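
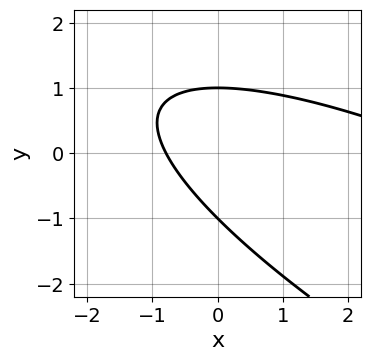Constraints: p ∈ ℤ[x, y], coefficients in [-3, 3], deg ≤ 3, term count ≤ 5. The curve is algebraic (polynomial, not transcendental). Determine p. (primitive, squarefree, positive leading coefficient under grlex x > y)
1. Degree: a generic line meets the curve in up to 2 points, so deg p = 2.
2. From the visible intercepts: the y-axis gridline crossings are at y ∈ {-1, 1}.
3. Matching integer coefficients to the picture gives p.

x^2 + 3*x*y + 3*y^2 - 3*x - 3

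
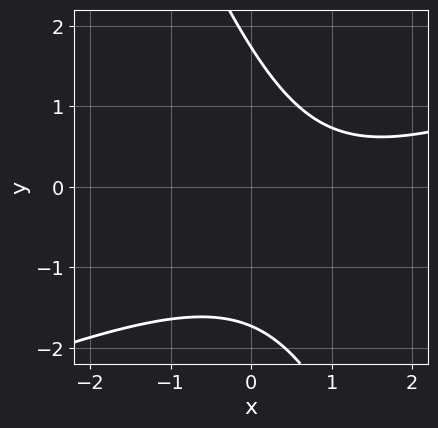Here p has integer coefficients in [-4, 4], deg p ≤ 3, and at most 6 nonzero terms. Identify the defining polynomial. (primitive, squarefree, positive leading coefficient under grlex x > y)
x^2 - 2*x*y - y^2 - 2*x + 3

(a) The degree is 2 — no degree-1 curve has this shape.
(b) Reading off the gridlines: the curve avoids every integer x-axis point in the box.
(c) Solving for integer coefficients yields p as stated.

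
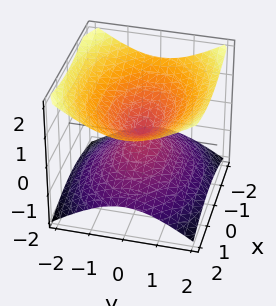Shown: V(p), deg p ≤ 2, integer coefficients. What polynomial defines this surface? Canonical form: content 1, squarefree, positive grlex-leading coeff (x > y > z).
Degree: two nappes meeting at a single point; a quadric, so deg p = 2.
Symmetries: it's symmetric under x → −x, forcing even powers of x; it's symmetric under y → −y, forcing even powers of y; it's symmetric under z → −z, forcing even powers of z.
Reading off the gridlines: one z-axis crossing is at z = 0; one x-axis crossing is at x = 0; it meets the y-axis at y = 0 (among the integer gridlines).
Putting this together gives p.

x^2 + 2*y^2 - 3*z^2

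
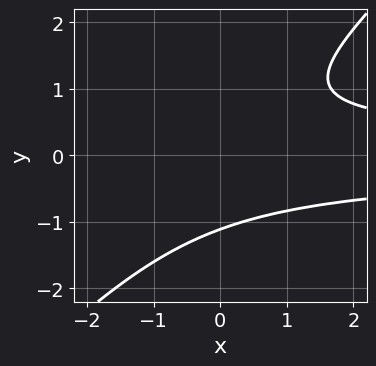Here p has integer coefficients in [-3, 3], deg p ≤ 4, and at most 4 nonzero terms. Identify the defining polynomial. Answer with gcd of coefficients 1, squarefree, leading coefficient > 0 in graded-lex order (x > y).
3*x*y^2 - 3*y^3 + y - 3

(a) The degree is 3 — the shape is more complex than any degree-2 curve.
(b) Against the integer gridlines: no x-intercept at any integer in the box.
(c) Assembling these constraints gives the stated polynomial.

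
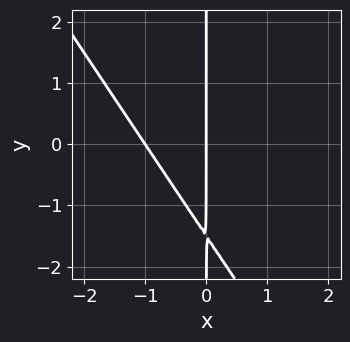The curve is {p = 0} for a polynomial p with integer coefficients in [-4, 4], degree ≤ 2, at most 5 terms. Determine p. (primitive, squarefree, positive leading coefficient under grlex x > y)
3*x^2 + 2*x*y + 3*x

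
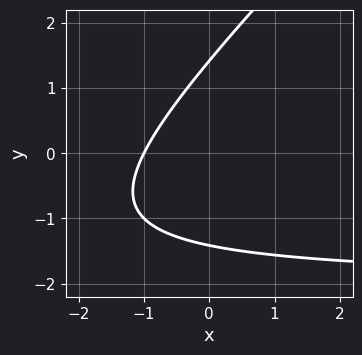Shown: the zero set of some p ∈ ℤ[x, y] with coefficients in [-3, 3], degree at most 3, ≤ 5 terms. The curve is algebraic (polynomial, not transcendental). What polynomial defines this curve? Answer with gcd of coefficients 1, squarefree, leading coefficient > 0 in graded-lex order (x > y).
First, degree: no degree-1 curve has this shape, so deg p = 2.
Then, from the visible intercepts: it crosses the x-axis at the gridline x = -1.
Finally, together with the visible shape, these determine p as stated.

x*y - y^2 + 2*x + 2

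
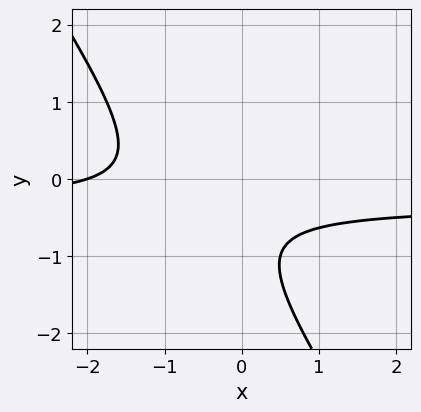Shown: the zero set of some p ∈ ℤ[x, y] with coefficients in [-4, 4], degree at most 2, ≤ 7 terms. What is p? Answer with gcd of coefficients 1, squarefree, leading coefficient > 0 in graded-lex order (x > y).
3*x*y + 2*y^2 + x + 3*y + 2

(a) Degree: a generic line meets the curve in up to 2 points, so deg p = 2.
(b) Observable constraints: it crosses the x-axis at the gridline x = -2; it misses every integer gridline on the y-axis.
(c) Assembling these constraints gives the stated polynomial.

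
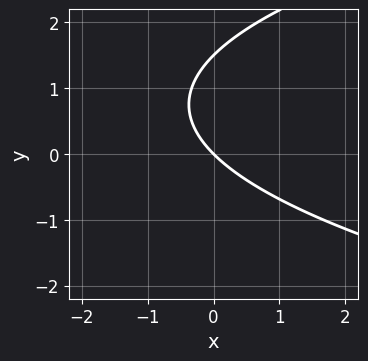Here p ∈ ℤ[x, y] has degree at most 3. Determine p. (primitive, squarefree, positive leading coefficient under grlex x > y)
Degree: no degree-1 curve has this shape, so deg p = 2.
Reading off the gridlines: it meets the x-axis at x = 0 (among the integer gridlines); it crosses the y-axis at the gridline y = 0.
Assembling these constraints gives the stated polynomial.

2*y^2 - 3*x - 3*y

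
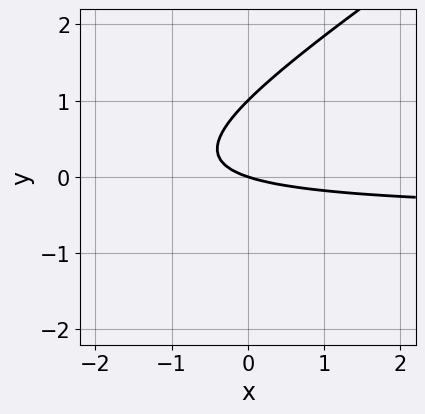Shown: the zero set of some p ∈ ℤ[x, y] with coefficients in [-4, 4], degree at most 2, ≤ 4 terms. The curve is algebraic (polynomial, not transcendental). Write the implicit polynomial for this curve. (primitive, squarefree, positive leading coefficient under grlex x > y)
2*x*y - 3*y^2 + x + 3*y

The degree is 2 — no degree-1 curve has this shape.
From the axis intercepts and sections: the y-axis gridline crossings are at y ∈ {0, 1}; it meets the x-axis at x = 0 (among the integer gridlines).
The integer polynomial consistent with all of this is the stated p.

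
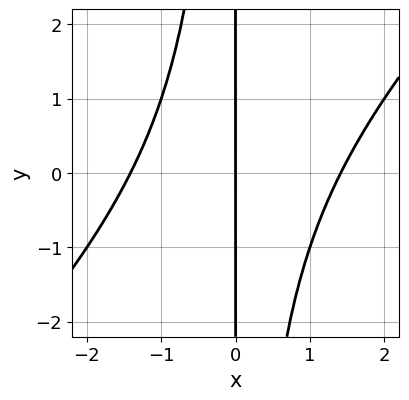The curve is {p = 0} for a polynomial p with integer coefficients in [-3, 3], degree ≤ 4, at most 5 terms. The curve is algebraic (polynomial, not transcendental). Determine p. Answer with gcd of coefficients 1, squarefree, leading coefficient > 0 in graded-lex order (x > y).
1. Degree: a generic line meets the curve in up to 3 points, so deg p = 3.
2. From the axis intercepts and sections: every point of the y-axis in the box is on the curve; one x-axis crossing is at x = 0.
3. The integer polynomial consistent with all of this is the stated p.

x^3 - x^2*y - 2*x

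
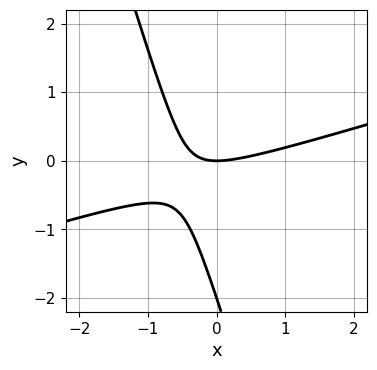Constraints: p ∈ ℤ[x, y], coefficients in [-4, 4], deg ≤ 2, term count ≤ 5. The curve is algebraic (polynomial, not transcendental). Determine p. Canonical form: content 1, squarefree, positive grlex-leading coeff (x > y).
x^2 - 3*x*y - y^2 - 2*y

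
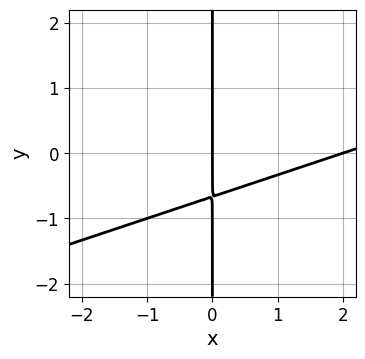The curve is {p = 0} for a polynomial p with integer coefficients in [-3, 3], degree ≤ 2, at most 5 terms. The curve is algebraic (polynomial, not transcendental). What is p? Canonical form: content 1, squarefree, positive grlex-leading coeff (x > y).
First, degree: the shape is more complex than any degree-1 curve, so deg p = 2.
Next, reading off the gridlines: the x-axis gridline crossings are at x ∈ {0, 2}; every point of the y-axis in the box is on the curve.
Finally, the integer polynomial consistent with all of this is the stated p.

x^2 - 3*x*y - 2*x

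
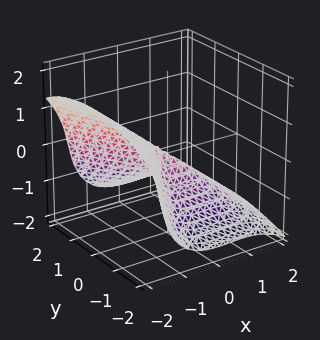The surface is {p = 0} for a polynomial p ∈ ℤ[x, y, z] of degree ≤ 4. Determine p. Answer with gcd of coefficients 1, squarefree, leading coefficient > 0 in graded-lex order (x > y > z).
(a) The degree is 3 — a generic line meets the surface in up to 3 points.
(b) From the axis intercepts and sections: one x-axis crossing is at x = 0; it meets the z-axis at z = 0 (among the integer gridlines); one y-axis crossing is at y = 0.
(c) These observations pin down the coefficients.

3*x^3 + 2*x^2*z + 3*z^3 + 3*y^2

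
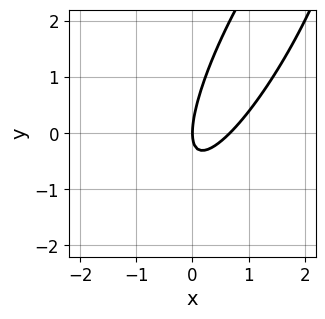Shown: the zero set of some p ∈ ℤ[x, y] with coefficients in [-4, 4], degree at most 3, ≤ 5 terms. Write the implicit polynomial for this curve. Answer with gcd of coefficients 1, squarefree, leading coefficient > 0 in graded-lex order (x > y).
3*x^2 - 3*x*y + y^2 - 2*x

The degree is 2 — a generic line meets the curve in up to 2 points.
Checking where it meets the axes: one x-axis crossing is at x = 0; one y-axis crossing is at y = 0.
Together with the visible shape, these determine p as stated.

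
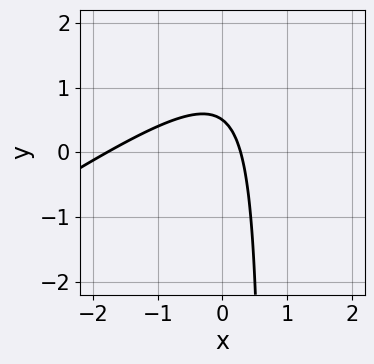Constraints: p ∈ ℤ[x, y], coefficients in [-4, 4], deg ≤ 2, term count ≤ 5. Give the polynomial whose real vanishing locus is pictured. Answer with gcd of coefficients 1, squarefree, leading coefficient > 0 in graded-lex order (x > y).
The degree is 2 — a generic line meets the curve in up to 2 points.
The integer polynomial consistent with all of this is the stated p.

2*x^2 - 3*x*y + 3*x + 2*y - 1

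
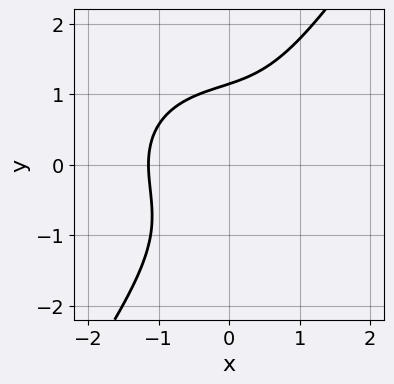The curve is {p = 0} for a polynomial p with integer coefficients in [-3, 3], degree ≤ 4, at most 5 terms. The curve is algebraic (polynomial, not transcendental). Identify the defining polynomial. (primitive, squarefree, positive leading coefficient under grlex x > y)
2*x^3 + 2*x*y^2 - 2*y^3 + 3

First, deg p = 3.
Finally, the integer polynomial consistent with all of this is the stated p.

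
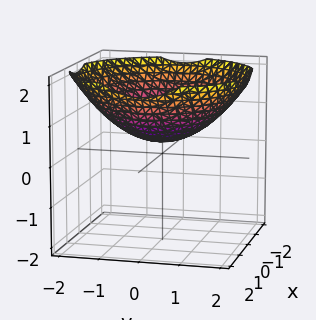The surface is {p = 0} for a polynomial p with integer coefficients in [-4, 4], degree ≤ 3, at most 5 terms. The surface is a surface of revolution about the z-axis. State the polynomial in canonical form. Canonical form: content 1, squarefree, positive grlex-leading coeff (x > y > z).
First, degree: no degree-1 surface has this shape, so deg p = 2.
Next, symmetries: rotational symmetry about the z-axis ⇒ p depends on x, y only through x² + y².
Then, from the visible intercepts: the surface avoids every integer y-axis point in the box; a circular section at z = 1 has radius between 1 and 2; it misses every integer gridline on the x-axis.
Finally, fitting integer coefficients to these (and the overall shape) gives p.

x^2 + y^2 - 3*z + 1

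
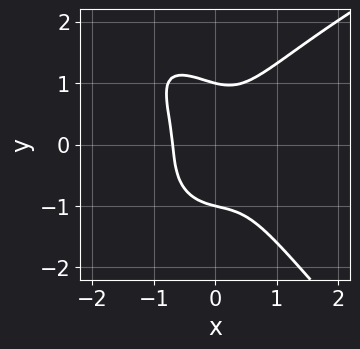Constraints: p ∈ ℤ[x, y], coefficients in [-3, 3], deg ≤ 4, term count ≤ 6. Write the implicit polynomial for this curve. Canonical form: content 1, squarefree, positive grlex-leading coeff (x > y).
x*y^3 + y^4 - 3*x^3 - x^2*y - 1

1. deg p = 4. A generic line meets the curve in up to 4 points.
2. From the axis intercepts and sections: among the integer gridlines, it crosses the y-axis at y ∈ {-1, 1}.
3. These observations pin down the coefficients.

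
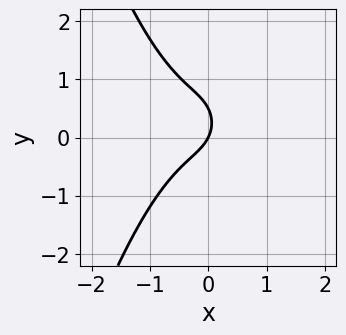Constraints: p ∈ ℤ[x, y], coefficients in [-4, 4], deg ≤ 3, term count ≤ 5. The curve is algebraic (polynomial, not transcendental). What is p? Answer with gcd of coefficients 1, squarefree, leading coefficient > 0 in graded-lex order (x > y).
3*x^3 + x^2 + 2*y^2 + 2*x - y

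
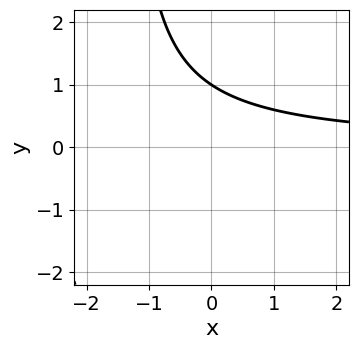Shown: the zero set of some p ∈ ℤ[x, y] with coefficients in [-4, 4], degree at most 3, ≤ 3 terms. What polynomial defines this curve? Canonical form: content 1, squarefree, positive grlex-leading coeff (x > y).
2*x*y + 3*y - 3

1. deg p = 2. The shape is more complex than any degree-1 curve.
2. Reading off the gridlines: it misses every integer gridline on the x-axis; it crosses the y-axis at the gridline y = 1.
3. Putting this together gives p.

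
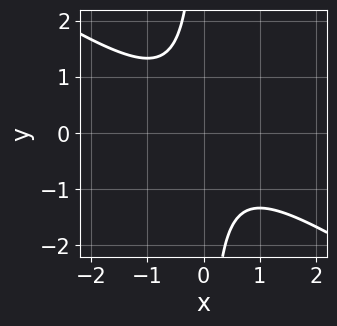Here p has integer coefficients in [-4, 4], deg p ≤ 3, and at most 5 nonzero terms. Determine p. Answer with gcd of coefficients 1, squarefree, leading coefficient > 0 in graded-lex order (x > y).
2*x^2 + 3*x*y + 2

(a) The degree is 2 — no degree-1 curve has this shape.
(b) Against the integer gridlines: no y-intercept at any integer in the box; no x-intercept at any integer in the box.
(c) Assembling these constraints gives the stated polynomial.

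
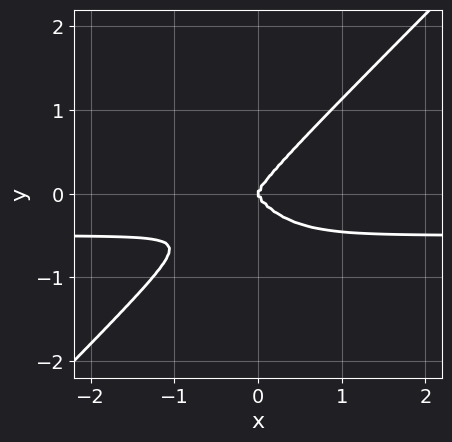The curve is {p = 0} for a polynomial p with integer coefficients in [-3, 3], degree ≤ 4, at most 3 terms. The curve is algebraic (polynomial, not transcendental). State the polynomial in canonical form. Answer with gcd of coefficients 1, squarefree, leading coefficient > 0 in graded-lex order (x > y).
First, the degree is 4 — a generic line meets the curve in up to 4 points.
Next, from the axis intercepts and sections: it crosses the y-axis at the gridline y = 0; one x-axis crossing is at x = 0.
Finally, solving for integer coefficients yields p as stated.

2*x^3*y - 2*y^4 + x^3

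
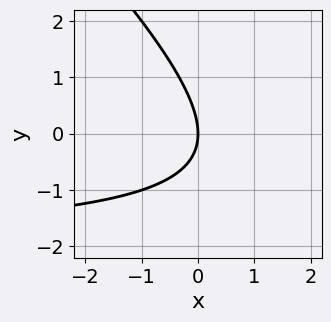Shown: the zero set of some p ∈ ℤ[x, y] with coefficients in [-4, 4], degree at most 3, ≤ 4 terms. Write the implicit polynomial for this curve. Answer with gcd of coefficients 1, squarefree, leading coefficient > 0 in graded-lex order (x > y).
1. deg p = 2. A generic line meets the curve in up to 2 points.
2. Reading off the gridlines: it meets the x-axis at x = 0 (among the integer gridlines); it meets the y-axis at y = 0 (among the integer gridlines).
3. The integer polynomial consistent with all of this is the stated p.

x*y + y^2 + 2*x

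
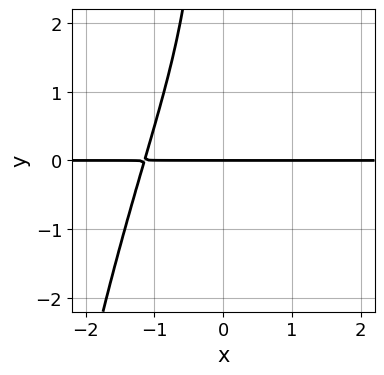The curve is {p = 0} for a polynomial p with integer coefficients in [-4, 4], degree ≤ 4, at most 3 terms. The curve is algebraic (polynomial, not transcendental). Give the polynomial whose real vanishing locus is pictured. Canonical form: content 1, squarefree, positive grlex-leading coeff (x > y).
2*x^3*y + 2*x*y^2 + 3*y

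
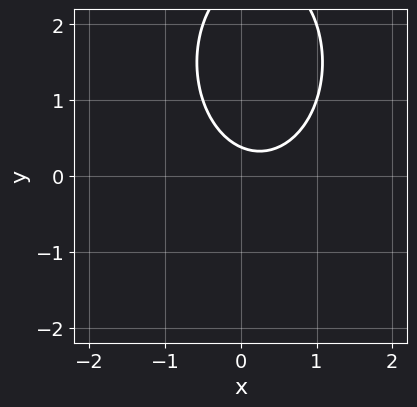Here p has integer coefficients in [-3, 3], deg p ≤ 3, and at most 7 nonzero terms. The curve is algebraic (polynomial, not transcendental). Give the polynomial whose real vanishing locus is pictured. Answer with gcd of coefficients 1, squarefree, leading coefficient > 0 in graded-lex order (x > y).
2*x^2 + y^2 - x - 3*y + 1

1. Degree: no degree-1 curve has this shape, so deg p = 2.
2. Checking where it meets the axes: the curve avoids every integer x-axis point in the box.
3. Solving for integer coefficients yields p as stated.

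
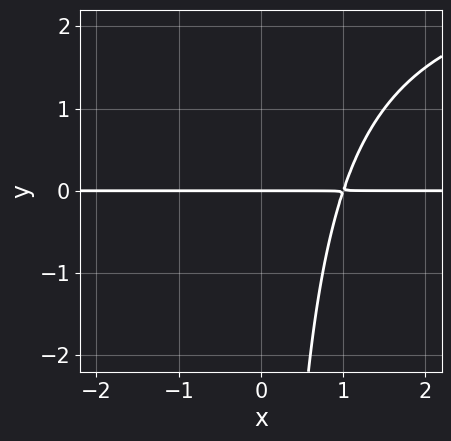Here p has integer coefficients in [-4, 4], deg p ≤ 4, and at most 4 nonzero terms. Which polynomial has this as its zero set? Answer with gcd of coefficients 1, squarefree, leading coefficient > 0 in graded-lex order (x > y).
First, degree: a generic line meets the curve in up to 3 points, so deg p = 3.
Next, from the visible intercepts: it meets the y-axis at y = 0 (among the integer gridlines); every point of the x-axis in the box is on the curve.
Finally, these observations pin down the coefficients.

x*y^2 - 3*x*y + 3*y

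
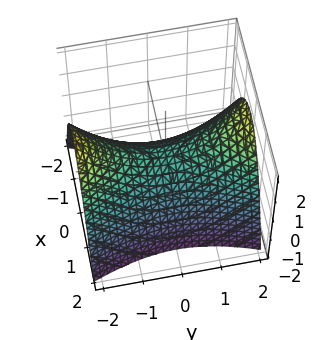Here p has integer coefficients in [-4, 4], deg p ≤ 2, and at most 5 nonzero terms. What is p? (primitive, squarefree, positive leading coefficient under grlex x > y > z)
First, degree: a hyperbolic paraboloid; a quadric, so deg p = 2.
Then, symmetries: mirror symmetry y ↦ −y ⇒ only even powers of y; the x ↦ −x reflection is a symmetry, so x appears only in even powers.
Next, reading off the gridlines: one x-axis crossing is at x = 0; one y-axis crossing is at y = 0; one z-axis crossing is at z = 0.
Finally, these observations pin down the coefficients.

3*x^2 - y^2 + 3*z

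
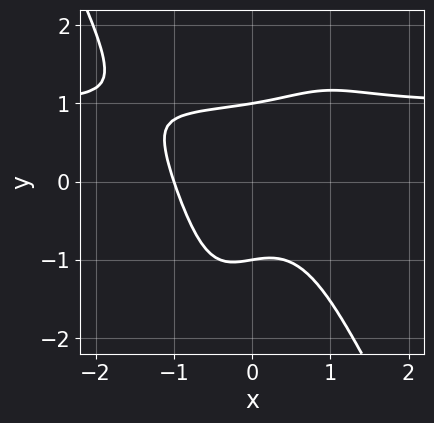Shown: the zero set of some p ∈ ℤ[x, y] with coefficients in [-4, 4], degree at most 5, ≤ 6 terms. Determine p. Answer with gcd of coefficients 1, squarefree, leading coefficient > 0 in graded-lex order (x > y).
3*x^3*y - x*y^3 - 3*x^3 + 3*y^2 - 3

Degree: no degree-3 curve has this shape, so deg p = 4.
Against the integer gridlines: it meets the x-axis at x = -1 (among the integer gridlines); the y-axis gridline crossings are at y ∈ {-1, 1}.
Matching integer coefficients to the picture gives p.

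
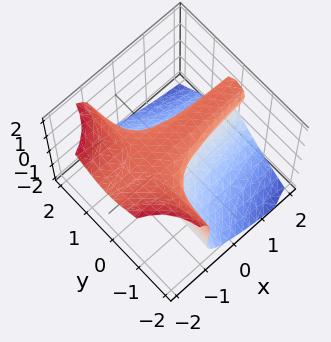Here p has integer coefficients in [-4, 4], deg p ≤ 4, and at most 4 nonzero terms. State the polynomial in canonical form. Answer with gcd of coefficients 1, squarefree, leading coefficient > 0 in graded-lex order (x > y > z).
3*x*y^2 + 2*z^3 + 3*y^2 - 3*z^2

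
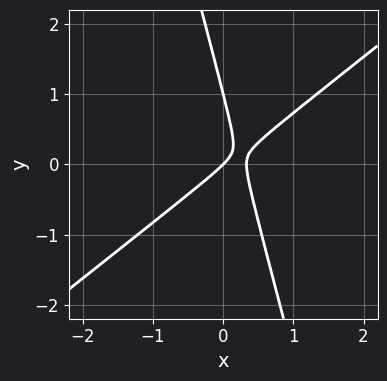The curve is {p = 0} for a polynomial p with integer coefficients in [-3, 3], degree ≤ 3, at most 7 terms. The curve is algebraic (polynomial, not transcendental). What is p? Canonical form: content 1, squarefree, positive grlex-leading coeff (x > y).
3*x^2 - 3*x*y - y^2 - x + y

Degree: the shape is more complex than any degree-1 curve, so deg p = 2.
Against the integer gridlines: among the integer gridlines, it crosses the y-axis at y ∈ {0, 1}; it meets the x-axis at x = 0 (among the integer gridlines).
Assembling these constraints gives the stated polynomial.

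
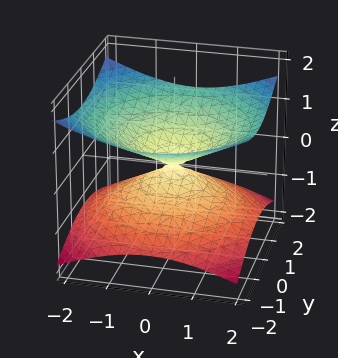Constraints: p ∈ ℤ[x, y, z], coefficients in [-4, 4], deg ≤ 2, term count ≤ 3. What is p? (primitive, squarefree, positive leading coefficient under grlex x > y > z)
(a) The degree is 2 — two nappes meeting at a single point; a quadric.
(b) Symmetries: rotational symmetry about the z-axis ⇒ p depends on x, y only through x² + y²; mirror symmetry z ↦ −z ⇒ only even powers of z.
(c) Reading off the gridlines: one x-axis crossing is at x = 0; one y-axis crossing is at y = 0; it crosses the z-axis at the gridline z = 0; a circular section at z = 1 has radius between 1 and 2.
(d) Matching integer coefficients to the picture gives p.

x^2 + y^2 - 3*z^2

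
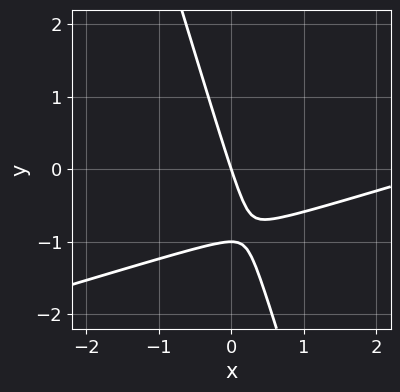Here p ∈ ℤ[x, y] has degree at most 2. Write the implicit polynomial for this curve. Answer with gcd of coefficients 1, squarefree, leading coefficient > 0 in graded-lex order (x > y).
x^2 - 3*x*y - y^2 - 3*x - y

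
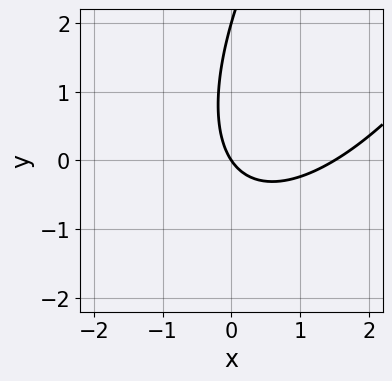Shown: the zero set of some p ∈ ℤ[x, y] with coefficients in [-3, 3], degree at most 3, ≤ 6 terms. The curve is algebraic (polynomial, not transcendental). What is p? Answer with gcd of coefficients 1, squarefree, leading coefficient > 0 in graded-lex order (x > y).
(a) deg p = 2. No degree-1 curve has this shape.
(b) Checking where it meets the axes: one x-axis crossing is at x = 0; the y-axis gridline crossings are at y ∈ {0, 2}.
(c) Solving for integer coefficients yields p as stated.

2*x^2 - 2*x*y + y^2 - 3*x - 2*y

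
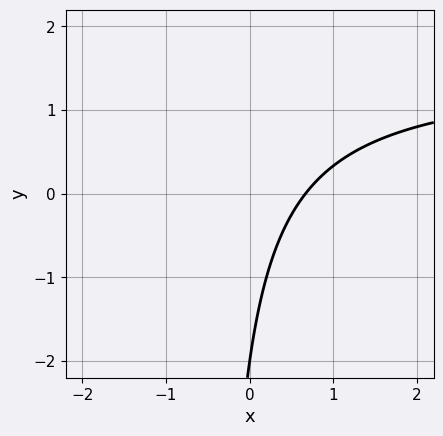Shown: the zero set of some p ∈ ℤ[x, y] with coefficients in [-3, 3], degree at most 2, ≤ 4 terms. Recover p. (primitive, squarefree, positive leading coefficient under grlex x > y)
Degree: no degree-1 curve has this shape, so deg p = 2.
Reading off the gridlines: it meets the y-axis at y = -2 (among the integer gridlines).
Together with the visible shape, these determine p as stated.

2*x*y - 3*x + y + 2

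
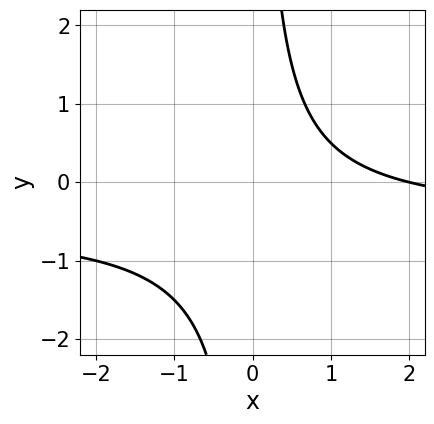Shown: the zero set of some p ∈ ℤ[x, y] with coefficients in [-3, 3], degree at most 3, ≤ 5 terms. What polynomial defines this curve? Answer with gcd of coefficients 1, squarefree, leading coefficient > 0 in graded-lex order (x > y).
First, degree: no degree-1 curve has this shape, so deg p = 2.
Then, observable constraints: the curve avoids every integer y-axis point in the box; one x-axis crossing is at x = 2.
Finally, matching integer coefficients to the picture gives p.

2*x*y + x - 2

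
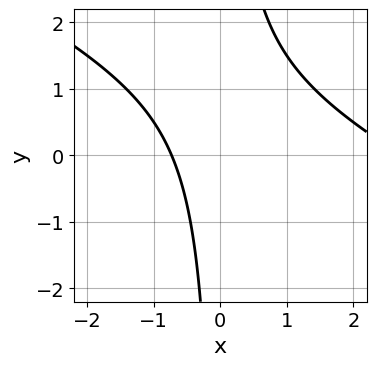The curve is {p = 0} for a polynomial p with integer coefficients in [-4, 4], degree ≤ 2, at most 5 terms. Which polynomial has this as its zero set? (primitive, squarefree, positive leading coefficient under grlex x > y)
x^2 + 2*x*y - 2*x - 2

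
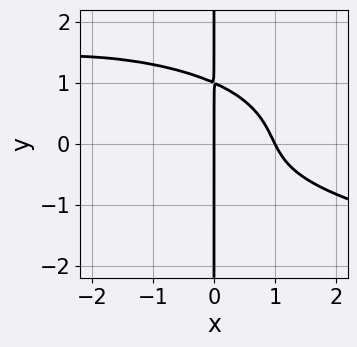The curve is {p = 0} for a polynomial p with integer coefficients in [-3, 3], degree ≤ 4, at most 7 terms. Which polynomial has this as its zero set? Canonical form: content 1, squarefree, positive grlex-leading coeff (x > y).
1. The degree is 4 — a generic line meets the curve in up to 4 points.
2. Against the integer gridlines: among the integer gridlines, it crosses the x-axis at x ∈ {0, 1}; the visible y-axis segment lies entirely on the curve.
3. The integer polynomial consistent with all of this is the stated p.

3*x*y^3 + x^3 + 2*x^2*y + 2*x^2 - 3*x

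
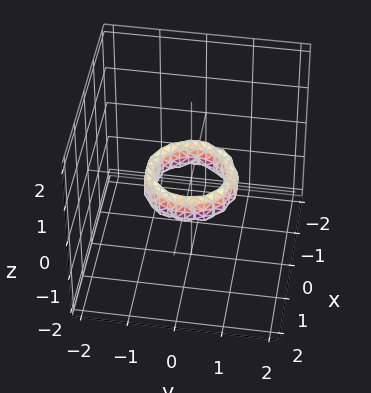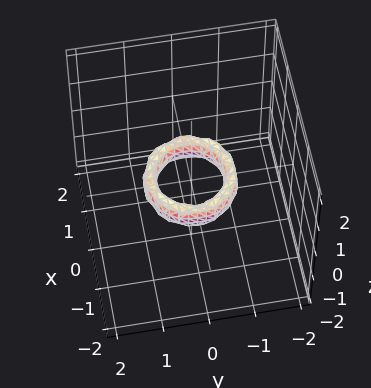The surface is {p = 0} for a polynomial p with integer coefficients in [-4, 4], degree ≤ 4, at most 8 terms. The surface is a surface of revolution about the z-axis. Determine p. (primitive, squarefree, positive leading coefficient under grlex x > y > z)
2*x^4 + 4*x^2*y^2 + 2*y^4 - 3*x^2 - 3*y^2 + z^2 + 1

First, degree: the shape is more complex than any degree-3 surface, so deg p = 4.
Next, symmetries: rotational symmetry about the z-axis ⇒ p depends on x, y only through x² + y².
Then, checking where it meets the axes: the y-axis gridline crossings are at y ∈ {-1, 1}; a circular section at z = 0 has radius between 0 and 1.
Finally, the integer polynomial consistent with all of this is the stated p. Check: (-1, 0, 0) on the x-axis lies on the surface, and p(-1, 0, 0) = 0. ✓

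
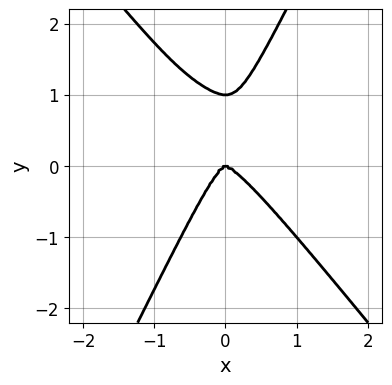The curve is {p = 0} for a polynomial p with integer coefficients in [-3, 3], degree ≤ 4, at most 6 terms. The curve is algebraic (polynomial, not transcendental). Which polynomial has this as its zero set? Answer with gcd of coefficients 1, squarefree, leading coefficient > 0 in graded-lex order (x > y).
First, deg p = 4. A generic line meets the curve in up to 4 points.
Then, from the visible intercepts: among the integer gridlines, it crosses the y-axis at y ∈ {0, 1}; one x-axis crossing is at x = 0.
Finally, assembling these constraints gives the stated polynomial.

3*x^4 + 3*x^3*y + 2*x^2*y^2 - y^4 + y^3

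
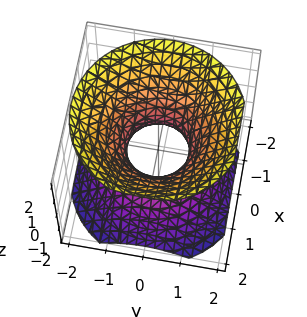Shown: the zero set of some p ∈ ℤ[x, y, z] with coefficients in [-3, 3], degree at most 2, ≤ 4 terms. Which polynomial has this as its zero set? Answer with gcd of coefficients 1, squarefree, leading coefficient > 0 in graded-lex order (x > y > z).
3*x^2 + 3*y^2 - 3*z^2 - 2

First, deg p = 2. One connected sheet with a waist; a quadric.
Next, symmetries: the z ↦ −z reflection is a symmetry, so z appears only in even powers; every cross-section ⟂ z is a circle, so x, y appear only via x² + y².
Then, reading off the gridlines: a circular section at z = 1 has radius between 1 and 2; no z-intercept at any integer in the box.
Finally, assembling these constraints gives the stated polynomial.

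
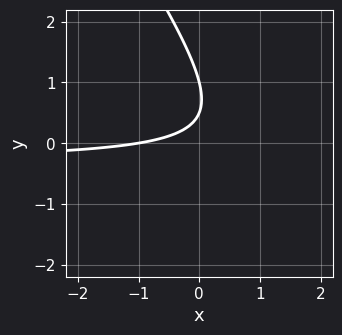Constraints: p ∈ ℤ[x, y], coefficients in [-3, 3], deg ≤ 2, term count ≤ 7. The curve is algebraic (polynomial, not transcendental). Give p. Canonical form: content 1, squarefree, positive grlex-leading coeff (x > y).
(a) deg p = 2.
(b) Observable constraints: it meets the x-axis at x = -1 (among the integer gridlines); it meets the y-axis at y = 1 (among the integer gridlines).
(c) Fitting integer coefficients to these (and the overall shape) gives p.

3*x*y + 2*y^2 + x - 3*y + 1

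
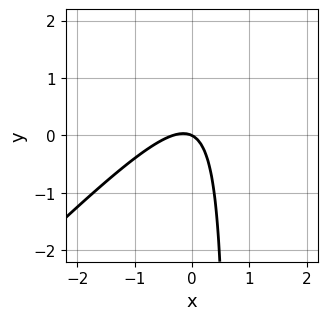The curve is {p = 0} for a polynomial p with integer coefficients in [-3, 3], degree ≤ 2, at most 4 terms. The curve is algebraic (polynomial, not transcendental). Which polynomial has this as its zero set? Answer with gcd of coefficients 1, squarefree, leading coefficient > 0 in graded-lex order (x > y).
(a) deg p = 2.
(b) Observable constraints: it meets the x-axis at x = 0 (among the integer gridlines); it crosses the y-axis at the gridline y = 0.
(c) Solving for integer coefficients yields p as stated.

3*x^2 - 3*x*y + x + 2*y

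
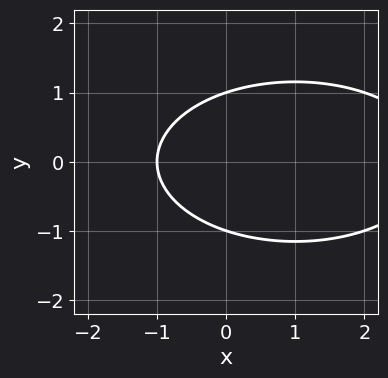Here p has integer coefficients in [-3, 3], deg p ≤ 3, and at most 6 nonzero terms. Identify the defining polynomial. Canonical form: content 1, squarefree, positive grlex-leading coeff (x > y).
1. Degree: a generic line meets the curve in up to 2 points, so deg p = 2.
2. Symmetries: the y ↦ −y reflection is a symmetry, so y appears only in even powers.
3. Reading off the gridlines: one x-axis crossing is at x = -1; the y-axis gridline crossings are at y ∈ {-1, 1}.
4. Assembling these constraints gives the stated polynomial.

x^2 + 3*y^2 - 2*x - 3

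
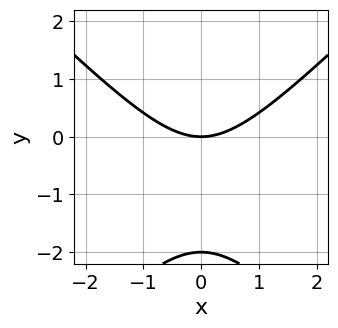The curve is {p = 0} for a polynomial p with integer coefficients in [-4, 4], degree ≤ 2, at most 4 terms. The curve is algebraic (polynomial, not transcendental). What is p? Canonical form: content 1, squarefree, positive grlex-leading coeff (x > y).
x^2 - y^2 - 2*y

1. The degree is 2 — the shape is more complex than any degree-1 curve.
2. Symmetries: mirror symmetry x ↦ −x ⇒ only even powers of x.
3. Checking where it meets the axes: one x-axis crossing is at x = 0; among the integer gridlines, it crosses the y-axis at y ∈ {-2, 0}.
4. The integer polynomial consistent with all of this is the stated p.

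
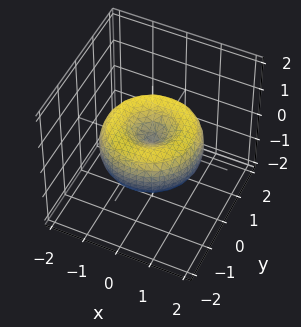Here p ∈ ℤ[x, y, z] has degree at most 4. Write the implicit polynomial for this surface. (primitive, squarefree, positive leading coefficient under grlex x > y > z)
(a) deg p = 4. A generic line meets the surface in up to 4 points.
(b) Symmetries: every cross-section ⟂ z is a circle, so x, y appear only via x² + y².
(c) Against the integer gridlines: a circular section at z = 0 has radius between 1 and 2; one z-axis crossing is at z = 0; it crosses the x-axis at the gridline x = 0.
(d) The integer polynomial consistent with all of this is the stated p.

x^4 + 2*x^2*y^2 + y^4 - 2*x^2 - 2*y^2 + 2*z^2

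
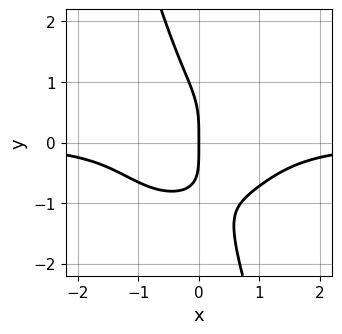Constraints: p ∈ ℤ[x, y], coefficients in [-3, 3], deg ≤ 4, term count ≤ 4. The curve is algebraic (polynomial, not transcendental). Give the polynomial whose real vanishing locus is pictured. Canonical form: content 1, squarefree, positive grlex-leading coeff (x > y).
First, degree: the shape is more complex than any degree-3 curve, so deg p = 4.
Next, observable constraints: one x-axis crossing is at x = 0; one y-axis crossing is at y = 0.
Finally, matching integer coefficients to the picture gives p.

3*x^3*y + 3*x*y^3 + y^4 + 3*x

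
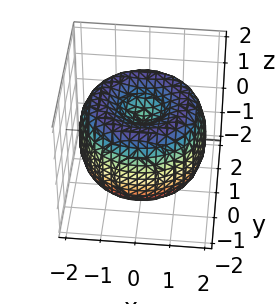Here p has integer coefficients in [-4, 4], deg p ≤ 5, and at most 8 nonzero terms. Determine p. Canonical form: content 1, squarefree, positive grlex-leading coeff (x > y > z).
x^4 + 2*x^2*y^2 + y^4 - 3*x^2 - 3*y^2 + 2*z^2 - 1

First, degree: a generic line meets the surface in up to 4 points, so deg p = 4.
Next, symmetry: the surface is invariant under rotation about z: p = q(x² + y², z).
Next, against the integer gridlines: a circular section at z = -1 has radius between 0 and 1.
Finally, matching integer coefficients to the picture gives p.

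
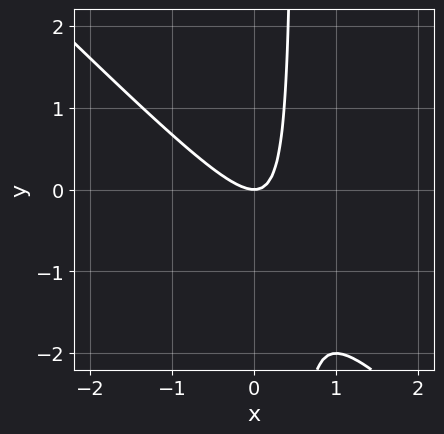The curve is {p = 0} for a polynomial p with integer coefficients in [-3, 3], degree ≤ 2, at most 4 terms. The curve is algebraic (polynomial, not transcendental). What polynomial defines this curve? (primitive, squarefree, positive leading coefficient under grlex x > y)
2*x^2 + 2*x*y - y

1. Degree: no degree-1 curve has this shape, so deg p = 2.
2. From the axis intercepts and sections: one x-axis crossing is at x = 0; it crosses the y-axis at the gridline y = 0.
3. Solving for integer coefficients yields p as stated.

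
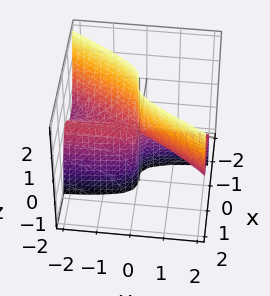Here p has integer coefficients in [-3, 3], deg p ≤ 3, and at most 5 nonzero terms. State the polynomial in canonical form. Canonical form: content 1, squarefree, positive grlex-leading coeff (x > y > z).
3*x^3 - 2*x^2*y - y*z

deg p = 3. A generic line meets the surface in up to 3 points.
Checking where it meets the axes: the visible y-axis segment lies entirely on the surface; it crosses the x-axis at the gridline x = 0.
Together with the visible shape, these determine p as stated. Check: (0, 0, 2) on the z-axis lies on the surface, and p(0, 0, 2) = 0. ✓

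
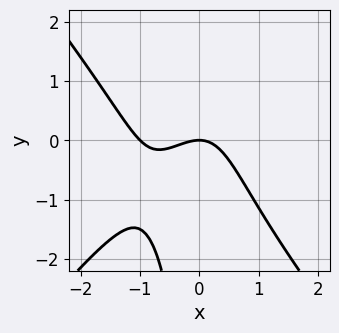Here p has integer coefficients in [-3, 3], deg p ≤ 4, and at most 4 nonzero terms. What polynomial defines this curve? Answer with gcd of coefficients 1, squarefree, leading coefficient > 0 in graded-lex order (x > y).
First, degree: a generic line meets the curve in up to 3 points, so deg p = 3.
Then, checking where it meets the axes: one y-axis crossing is at y = 0; among the integer gridlines, it crosses the x-axis at x ∈ {-1, 0}.
Finally, these observations pin down the coefficients.

3*x^3 - 2*x*y^2 + 3*x^2 + 3*y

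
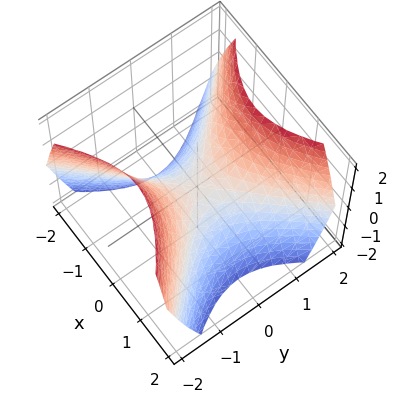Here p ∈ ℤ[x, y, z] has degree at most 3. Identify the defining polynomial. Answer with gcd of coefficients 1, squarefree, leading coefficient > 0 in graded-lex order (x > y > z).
First, degree: a saddle surface; a quadric, so deg p = 2.
Then, symmetries: it's symmetric under y → −y, forcing even powers of y; the x ↦ −x reflection is a symmetry, so x appears only in even powers.
Next, against the integer gridlines: it crosses the y-axis at the gridline y = 0; it crosses the z-axis at the gridline z = 0.
Finally, these observations pin down the coefficients.

x^2 - y^2 + z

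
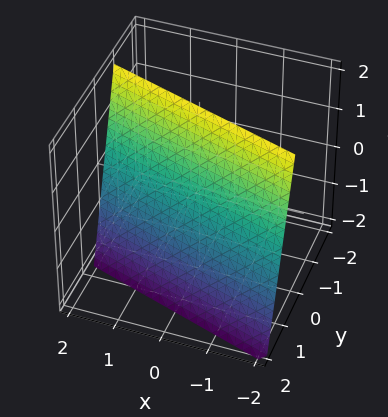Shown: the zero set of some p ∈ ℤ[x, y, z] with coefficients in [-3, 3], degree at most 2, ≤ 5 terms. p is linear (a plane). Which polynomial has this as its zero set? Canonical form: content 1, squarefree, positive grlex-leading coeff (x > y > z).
First, deg p = 1. Every cross-section is a straight line — this is a plane.
Next, from the axis intercepts and sections: one x-axis crossing is at x = 2; one z-axis crossing is at z = 2.
Finally, solving for integer coefficients yields p as stated.

x + 3*y + z - 2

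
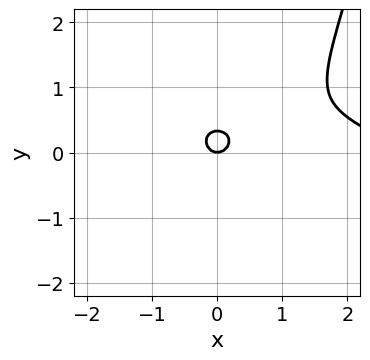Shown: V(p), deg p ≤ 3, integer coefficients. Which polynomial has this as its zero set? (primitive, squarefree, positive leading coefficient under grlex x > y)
1. deg p = 3.
2. From the axis intercepts and sections: one y-axis crossing is at y = 0; it meets the x-axis at x = 0 (among the integer gridlines).
3. The integer polynomial consistent with all of this is the stated p.

x^3 + 2*x^2*y - 3*x^2 - 3*y^2 + y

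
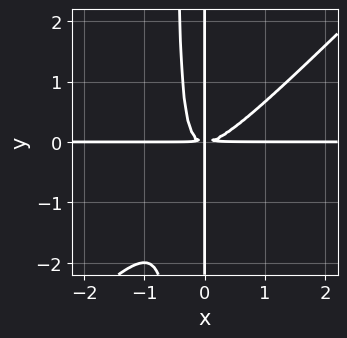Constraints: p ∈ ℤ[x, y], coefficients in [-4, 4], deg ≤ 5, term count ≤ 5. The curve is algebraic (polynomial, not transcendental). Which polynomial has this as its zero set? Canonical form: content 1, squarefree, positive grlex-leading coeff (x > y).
2*x^3*y - 2*x^2*y^2 - x*y^2

(a) Degree: no degree-3 curve has this shape, so deg p = 4.
(b) From the visible intercepts: the visible y-axis segment lies entirely on the curve; the visible x-axis segment lies entirely on the curve.
(c) Together with the visible shape, these determine p as stated.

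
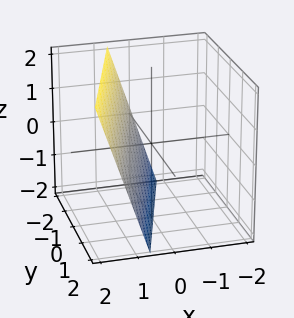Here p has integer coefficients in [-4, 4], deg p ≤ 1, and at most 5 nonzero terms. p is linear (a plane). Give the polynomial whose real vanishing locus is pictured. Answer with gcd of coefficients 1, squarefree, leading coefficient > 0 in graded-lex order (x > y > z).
First, deg p = 1.
Next, against the integer gridlines: it meets the z-axis at z = -2 (among the integer gridlines); it crosses the y-axis at the gridline y = -2.
Finally, assembling these constraints gives the stated polynomial.

3*x - y - z - 2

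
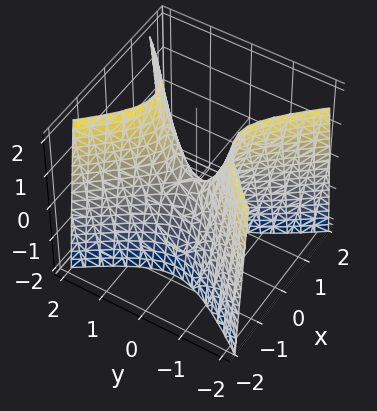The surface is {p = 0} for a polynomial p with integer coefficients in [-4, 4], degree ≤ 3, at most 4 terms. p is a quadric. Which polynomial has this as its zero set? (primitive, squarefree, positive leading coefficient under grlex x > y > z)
Degree: a saddle surface; a quadric, so deg p = 2.
Symmetries: the y ↦ −y reflection is a symmetry, so y appears only in even powers; the x ↦ −x reflection is a symmetry, so x appears only in even powers.
Reading off the gridlines: one z-axis crossing is at z = 0; it meets the x-axis at x = 0 (among the integer gridlines); it meets the y-axis at y = 0 (among the integer gridlines).
These observations pin down the coefficients.

3*x^2 - 2*y^2 + z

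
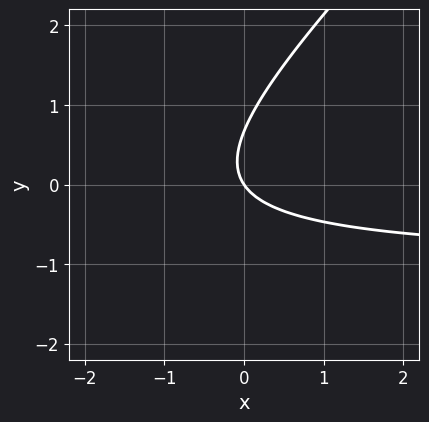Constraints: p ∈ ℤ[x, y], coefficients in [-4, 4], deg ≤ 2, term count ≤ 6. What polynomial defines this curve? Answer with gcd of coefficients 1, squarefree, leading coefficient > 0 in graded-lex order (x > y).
3*x*y - 3*y^2 + 3*x + 2*y

(a) Degree: no degree-1 curve has this shape, so deg p = 2.
(b) From the visible intercepts: it meets the x-axis at x = 0 (among the integer gridlines); one y-axis crossing is at y = 0.
(c) Assembling these constraints gives the stated polynomial.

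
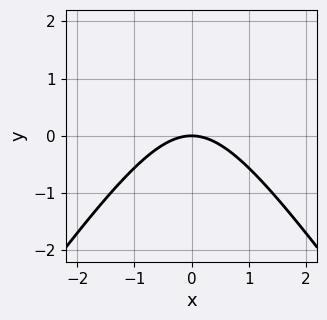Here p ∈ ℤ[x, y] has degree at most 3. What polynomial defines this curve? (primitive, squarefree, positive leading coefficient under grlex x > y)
2*x^2 - y^2 + 3*y

(a) The degree is 2 — no degree-1 curve has this shape.
(b) Symmetries: it's symmetric under x → −x, forcing even powers of x.
(c) Observable constraints: one y-axis crossing is at y = 0; it meets the x-axis at x = 0 (among the integer gridlines).
(d) These observations pin down the coefficients.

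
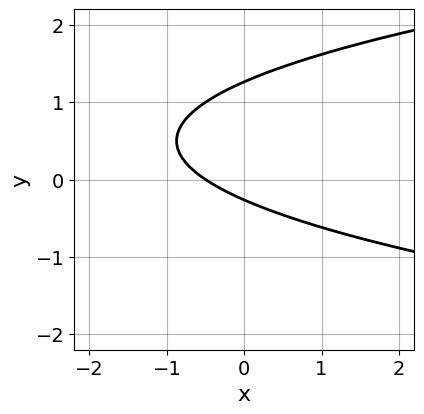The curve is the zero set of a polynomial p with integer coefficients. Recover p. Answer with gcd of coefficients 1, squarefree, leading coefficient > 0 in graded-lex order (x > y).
1. The degree is 2 — the shape is more complex than any degree-1 curve.
2. Solving for integer coefficients yields p as stated.

3*y^2 - 2*x - 3*y - 1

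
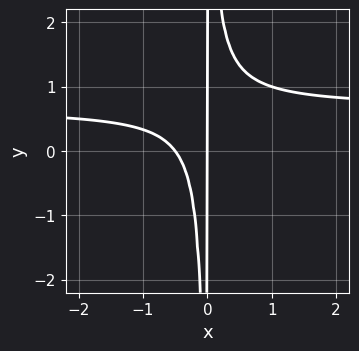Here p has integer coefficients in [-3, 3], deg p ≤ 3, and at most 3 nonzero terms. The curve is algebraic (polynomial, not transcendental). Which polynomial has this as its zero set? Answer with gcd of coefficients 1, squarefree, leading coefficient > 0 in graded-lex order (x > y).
3*x^2*y - 2*x^2 - x

1. The degree is 3 — no degree-2 curve has this shape.
2. From the axis intercepts and sections: it crosses the x-axis at the gridline x = 0; every point of the y-axis in the box is on the curve.
3. Assembling these constraints gives the stated polynomial.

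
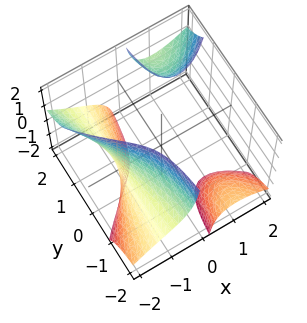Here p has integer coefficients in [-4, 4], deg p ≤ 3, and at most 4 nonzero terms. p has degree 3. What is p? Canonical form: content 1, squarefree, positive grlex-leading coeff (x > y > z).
x^3 - 2*x*y*z + 2

1. I count 3 distinct pieces.
2. Degree: the shape is more complex than any degree-2 surface, so deg p = 3.
3. Checking where it meets the axes: it misses every integer gridline on the z-axis; the surface avoids every integer y-axis point in the box.
4. Fitting integer coefficients to these (and the overall shape) gives p.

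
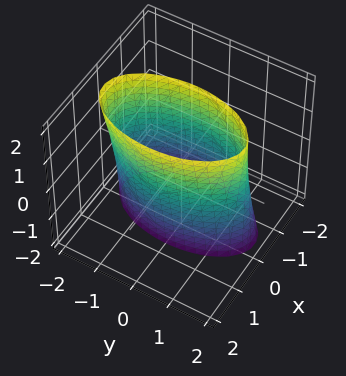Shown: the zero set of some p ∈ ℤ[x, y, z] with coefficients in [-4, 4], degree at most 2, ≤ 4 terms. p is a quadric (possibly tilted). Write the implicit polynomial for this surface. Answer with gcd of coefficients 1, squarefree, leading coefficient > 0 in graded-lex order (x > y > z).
3*x^2 - x*z + y^2 - 3

First, degree: the shape is more complex than any degree-1 surface, so deg p = 2.
Then, checking where it meets the axes: the x-axis gridline crossings are at x ∈ {-1, 1}; no z-intercept at any integer in the box.
Finally, solving for integer coefficients yields p as stated.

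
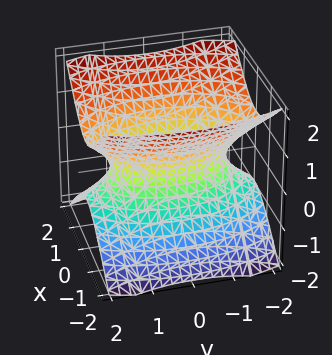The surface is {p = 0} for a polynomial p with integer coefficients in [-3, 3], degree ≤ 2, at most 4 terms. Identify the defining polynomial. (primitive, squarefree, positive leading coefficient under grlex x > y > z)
1. Degree: one connected sheet with a waist; a quadric, so deg p = 2.
2. Symmetries: mirror symmetry y ↦ −y ⇒ only even powers of y; the z ↦ −z reflection is a symmetry, so z appears only in even powers; it's symmetric under x → −x, forcing even powers of x.
3. From the visible intercepts: it misses every integer gridline on the z-axis.
4. Putting this together gives p.

3*x^2 + y^2 - 3*z^2 - 2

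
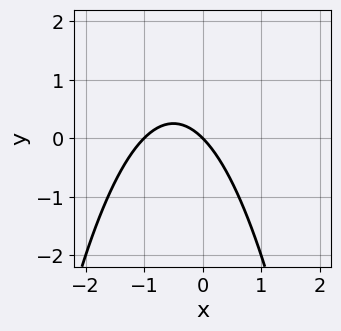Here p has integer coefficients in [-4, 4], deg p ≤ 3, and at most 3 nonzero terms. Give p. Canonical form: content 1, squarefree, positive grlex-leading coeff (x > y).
x^2 + x + y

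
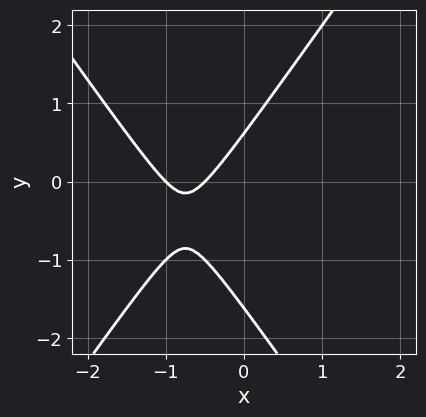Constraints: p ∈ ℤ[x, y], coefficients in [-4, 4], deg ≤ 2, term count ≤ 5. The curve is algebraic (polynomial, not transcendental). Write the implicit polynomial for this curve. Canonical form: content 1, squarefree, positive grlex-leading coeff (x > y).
2*x^2 - y^2 + 3*x - y + 1

(a) The degree is 2 — a generic line meets the curve in up to 2 points.
(b) From the axis intercepts and sections: it meets the x-axis at x = -1 (among the integer gridlines).
(c) Assembling these constraints gives the stated polynomial.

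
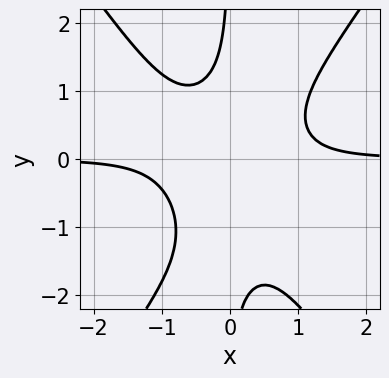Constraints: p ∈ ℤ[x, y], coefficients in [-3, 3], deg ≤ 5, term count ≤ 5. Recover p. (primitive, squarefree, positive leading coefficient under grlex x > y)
(a) deg p = 4. The shape is more complex than any degree-3 curve.
(b) Against the integer gridlines: it misses every integer gridline on the y-axis; the curve avoids every integer x-axis point in the box.
(c) The integer polynomial consistent with all of this is the stated p.

2*x^3*y - x*y^3 - x*y^2 - 1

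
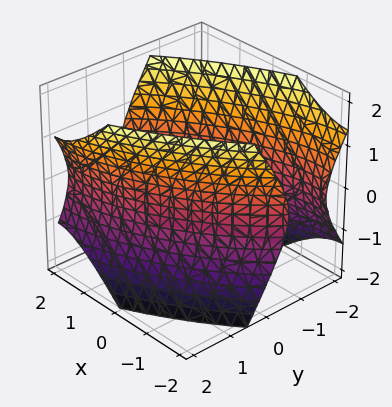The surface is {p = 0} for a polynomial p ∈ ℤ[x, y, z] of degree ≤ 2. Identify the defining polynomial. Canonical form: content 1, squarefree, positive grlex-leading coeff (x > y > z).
(a) There are 2 components. Treating them together as one polynomial.
(b) The degree is 2 — a generic line meets the surface in up to 2 points.
(c) From the axis intercepts and sections: the surface avoids every integer z-axis point in the box.
(d) Together with the visible shape, these determine p as stated.

x^2 - 2*x*y + 2*y^2 - z^2 - 3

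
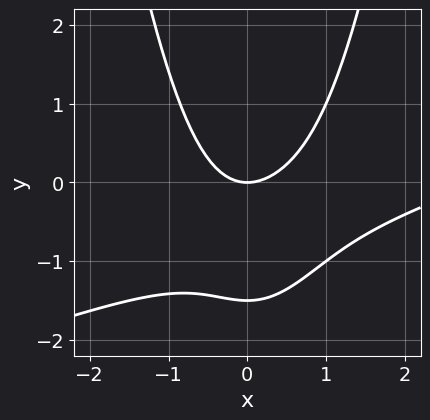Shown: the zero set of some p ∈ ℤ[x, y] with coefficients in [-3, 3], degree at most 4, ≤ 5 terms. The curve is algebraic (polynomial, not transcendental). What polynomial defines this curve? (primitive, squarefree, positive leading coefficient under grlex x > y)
x^3 - 3*x^2*y - 3*x^2 + 2*y^2 + 3*y

(a) deg p = 3.
(b) From the visible intercepts: it meets the x-axis at x = 0 (among the integer gridlines); it crosses the y-axis at the gridline y = 0.
(c) Assembling these constraints gives the stated polynomial.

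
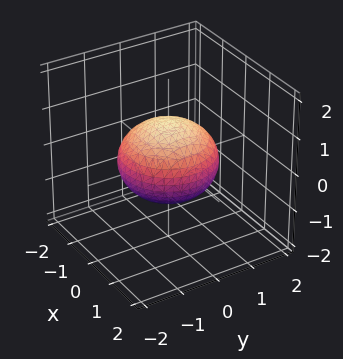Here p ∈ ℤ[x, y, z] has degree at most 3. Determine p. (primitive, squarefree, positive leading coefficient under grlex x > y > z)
2*x^2 + 2*y^2 + 3*z^2 - 3

(a) deg p = 2.
(b) Symmetries: it's symmetric under z → −z, forcing even powers of z; the surface is invariant under rotation about z: p = q(x² + y², z).
(c) Reading off the gridlines: a circular section at z = 0 has radius between 1 and 2; the z-axis gridline crossings are at z ∈ {-1, 1}.
(d) Assembling these constraints gives the stated polynomial.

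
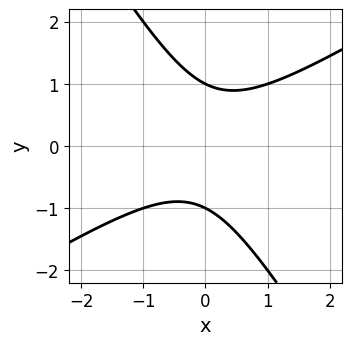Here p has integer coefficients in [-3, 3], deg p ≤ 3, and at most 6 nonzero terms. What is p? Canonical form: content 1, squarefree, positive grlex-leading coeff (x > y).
First, the degree is 2 — the shape is more complex than any degree-1 curve.
Next, against the integer gridlines: the y-axis gridline crossings are at y ∈ {-1, 1}; no x-intercept at any integer in the box.
Finally, matching integer coefficients to the picture gives p.

x^2 - x*y - y^2 + 1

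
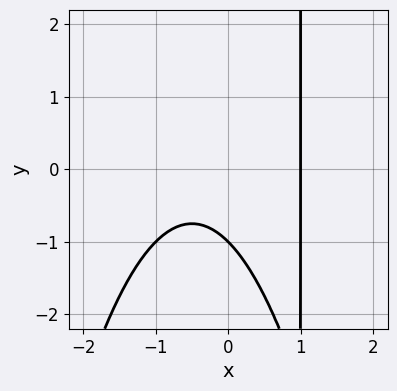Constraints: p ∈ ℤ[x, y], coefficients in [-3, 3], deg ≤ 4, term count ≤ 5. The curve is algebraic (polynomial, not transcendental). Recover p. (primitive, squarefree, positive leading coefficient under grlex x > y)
x^3 + x*y - y - 1

First, degree: a generic line meets the curve in up to 3 points, so deg p = 3.
Then, against the integer gridlines: it crosses the y-axis at the gridline y = -1; one x-axis crossing is at x = 1.
Finally, fitting integer coefficients to these (and the overall shape) gives p.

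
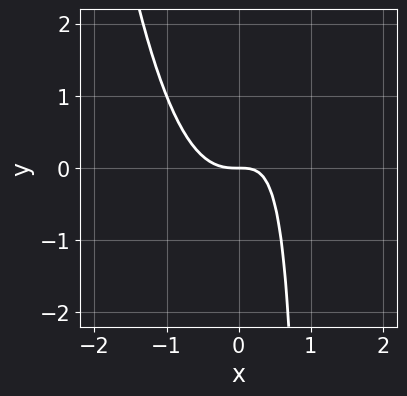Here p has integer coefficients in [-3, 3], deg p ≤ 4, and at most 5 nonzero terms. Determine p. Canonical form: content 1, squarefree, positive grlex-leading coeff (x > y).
1. The degree is 3 — no degree-2 curve has this shape.
2. From the visible intercepts: it crosses the x-axis at the gridline x = 0; it meets the y-axis at y = 0 (among the integer gridlines).
3. Putting this together gives p.

2*x^3 - x*y + y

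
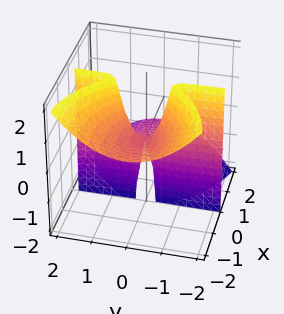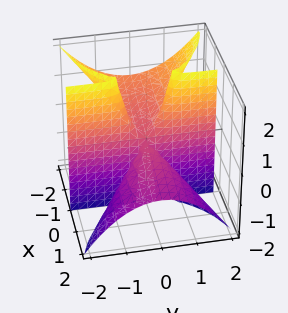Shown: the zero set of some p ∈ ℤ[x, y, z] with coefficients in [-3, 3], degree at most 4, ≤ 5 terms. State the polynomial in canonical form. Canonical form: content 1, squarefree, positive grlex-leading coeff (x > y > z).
The degree is 3 — the shape is more complex than any degree-2 surface.
From the axis intercepts and sections: every point of the z-axis in the box is on the surface; it crosses the x-axis at the gridline x = 0.
Together with the visible shape, these determine p as stated. Check: (0, -1, 0) on the y-axis lies on the surface, and p(0, -1, 0) = 0. ✓

x^3 + 3*x^2*z + 2*x*y^2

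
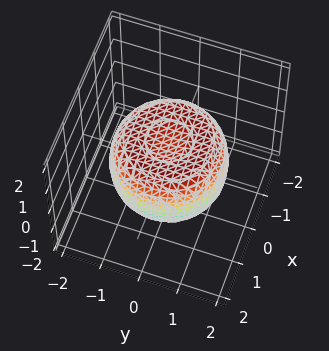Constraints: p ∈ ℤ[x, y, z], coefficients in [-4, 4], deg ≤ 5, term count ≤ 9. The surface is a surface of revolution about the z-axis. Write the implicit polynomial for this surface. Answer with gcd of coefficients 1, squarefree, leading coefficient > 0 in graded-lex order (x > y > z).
2*x^4 + 4*x^2*y^2 + 2*y^4 - 3*x^2 - 3*y^2 + 3*z^2 - 2

The degree is 4 — no degree-3 surface has this shape.
By symmetry, the surface is invariant under rotation about z: p = q(x² + y², z).
Reading off the gridlines: a circular section at z = -1 has radius between 0 and 1.
Assembling these constraints gives the stated polynomial.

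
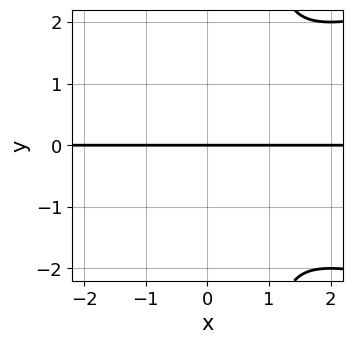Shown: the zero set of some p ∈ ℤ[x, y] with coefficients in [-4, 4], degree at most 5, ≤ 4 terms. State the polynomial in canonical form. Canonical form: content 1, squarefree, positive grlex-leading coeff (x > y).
1. Degree: the shape is more complex than any degree-3 curve, so deg p = 4.
2. Reading off the gridlines: it crosses the y-axis at the gridline y = 0; the visible x-axis segment lies entirely on the curve.
3. Assembling these constraints gives the stated polynomial.

x*y^3 - x^2*y - y^3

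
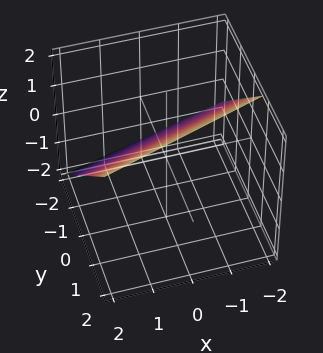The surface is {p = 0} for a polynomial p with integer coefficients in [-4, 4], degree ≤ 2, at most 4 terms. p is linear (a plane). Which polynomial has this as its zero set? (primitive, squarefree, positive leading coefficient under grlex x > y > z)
First, the degree is 1 — every cross-section is a straight line — this is a plane.
Next, observable constraints: one x-axis crossing is at x = 2.
Finally, solving for integer coefficients yields p as stated.

x - 3*y + 3*z - 2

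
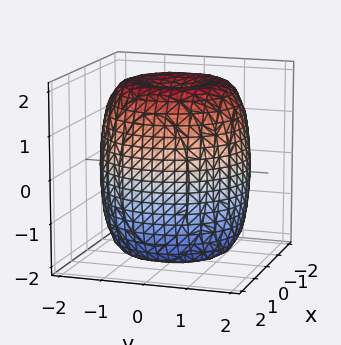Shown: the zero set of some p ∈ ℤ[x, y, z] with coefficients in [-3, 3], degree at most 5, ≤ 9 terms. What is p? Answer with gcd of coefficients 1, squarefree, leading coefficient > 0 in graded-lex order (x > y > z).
x^4 + 2*x^2*y^2 + y^4 - 2*x^2 - 2*y^2 + z^2 - 3

Degree: the shape is more complex than any degree-3 surface, so deg p = 4.
Symmetries: rotational symmetry about the z-axis ⇒ p depends on x, y only through x² + y².
Observable constraints: a circular section at z = 2 has radius exactly 1.
These observations pin down the coefficients.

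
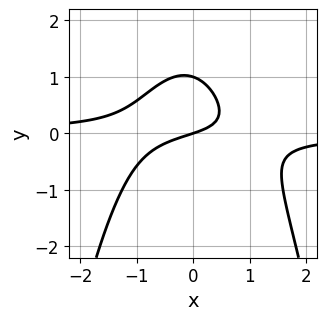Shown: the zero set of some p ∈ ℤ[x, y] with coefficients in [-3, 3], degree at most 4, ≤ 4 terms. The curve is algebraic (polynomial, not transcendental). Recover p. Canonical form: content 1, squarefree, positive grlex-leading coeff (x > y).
The degree is 3 — a generic line meets the curve in up to 3 points.
Checking where it meets the axes: among the integer gridlines, it crosses the y-axis at y ∈ {0, 1}; one x-axis crossing is at x = 0.
The integer polynomial consistent with all of this is the stated p.

3*x^2*y + 3*y^2 + x - 3*y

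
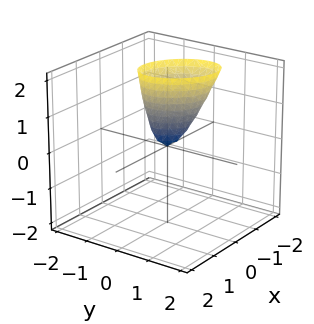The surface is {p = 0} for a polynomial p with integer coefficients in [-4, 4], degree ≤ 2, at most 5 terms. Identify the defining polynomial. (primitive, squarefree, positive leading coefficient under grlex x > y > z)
3*x^2 + 2*x*y + x*z + 3*y^2 - z

(a) The degree is 2 — no degree-1 surface has this shape.
(b) From the visible intercepts: it crosses the x-axis at the gridline x = 0; it meets the z-axis at z = 0 (among the integer gridlines).
(c) Matching integer coefficients to the picture gives p.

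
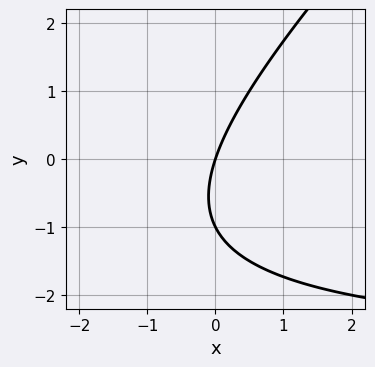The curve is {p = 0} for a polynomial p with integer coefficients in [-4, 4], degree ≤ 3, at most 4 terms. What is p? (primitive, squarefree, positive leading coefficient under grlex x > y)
x*y - y^2 + 3*x - y

(a) Degree: a generic line meets the curve in up to 2 points, so deg p = 2.
(b) From the axis intercepts and sections: it crosses the x-axis at the gridline x = 0; the y-axis gridline crossings are at y ∈ {-1, 0}.
(c) Solving for integer coefficients yields p as stated.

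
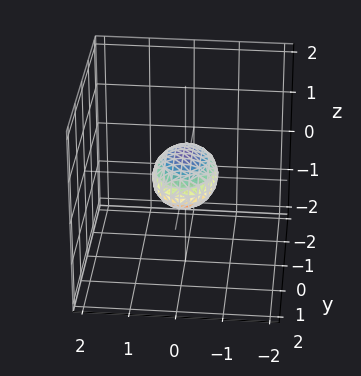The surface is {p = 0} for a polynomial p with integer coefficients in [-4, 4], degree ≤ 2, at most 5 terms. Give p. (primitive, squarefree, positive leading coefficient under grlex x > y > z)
1. Degree: bounded and convex; a quadric, so deg p = 2.
2. Symmetries: it's symmetric under y → −y, forcing even powers of y; mirror symmetry x ↦ −x ⇒ only even powers of x; mirror symmetry z ↦ −z ⇒ only even powers of z.
3. From the axis intercepts and sections: the y-axis gridline crossings are at y ∈ {-1, 1}.
4. Fitting integer coefficients to these (and the overall shape) gives p.

2*x^2 + y^2 + 3*z^2 - 1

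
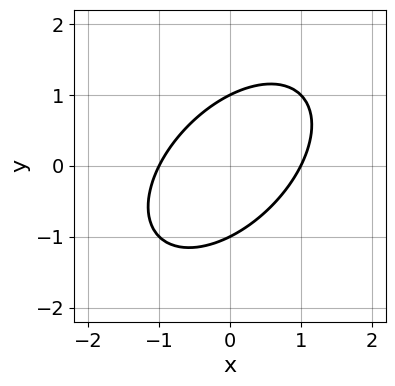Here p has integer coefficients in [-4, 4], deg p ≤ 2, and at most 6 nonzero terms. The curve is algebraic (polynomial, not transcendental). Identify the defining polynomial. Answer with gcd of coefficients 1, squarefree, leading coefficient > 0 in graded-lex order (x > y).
x^2 - x*y + y^2 - 1

First, deg p = 2. No degree-1 curve has this shape.
Then, reading off the gridlines: the x-axis gridline crossings are at x ∈ {-1, 1}; among the integer gridlines, it crosses the y-axis at y ∈ {-1, 1}.
Finally, assembling these constraints gives the stated polynomial.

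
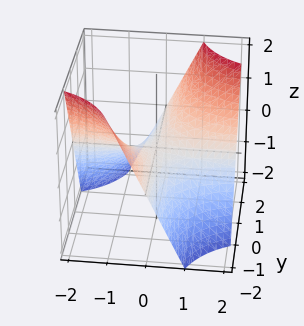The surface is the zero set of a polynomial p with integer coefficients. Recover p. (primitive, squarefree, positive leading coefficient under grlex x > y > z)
(a) deg p = 2.
(b) From the visible intercepts: one z-axis crossing is at z = 0; every point of the x-axis in the box is on the surface; the visible y-axis segment lies entirely on the surface.
(c) Fitting integer coefficients to these (and the overall shape) gives p.

x*y - z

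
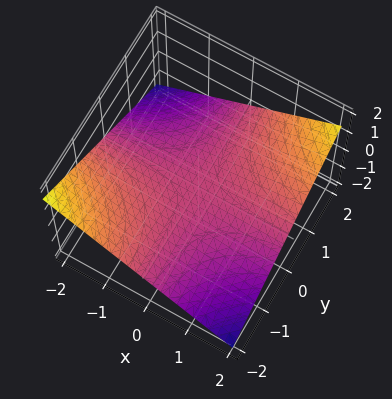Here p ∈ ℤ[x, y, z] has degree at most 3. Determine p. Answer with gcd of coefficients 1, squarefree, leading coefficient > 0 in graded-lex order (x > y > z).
1. deg p = 2. A hyperbolic paraboloid; a quadric.
2. Reading off the gridlines: every point of the x-axis in the box is on the surface; every point of the y-axis in the box is on the surface.
3. Together with the visible shape, these determine p as stated.

x*y - 3*z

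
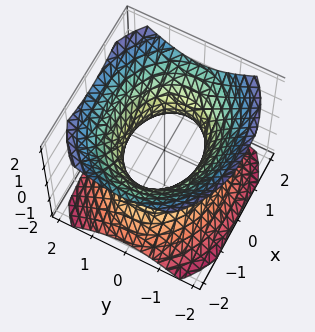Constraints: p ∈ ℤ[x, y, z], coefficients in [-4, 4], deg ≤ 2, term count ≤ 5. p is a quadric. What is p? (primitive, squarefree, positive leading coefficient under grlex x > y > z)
1. deg p = 2.
2. Symmetries: mirror symmetry y ↦ −y ⇒ only even powers of y; mirror symmetry x ↦ −x ⇒ only even powers of x; mirror symmetry z ↦ −z ⇒ only even powers of z.
3. Checking where it meets the axes: the surface avoids every integer z-axis point in the box; the y-axis gridline crossings are at y ∈ {-1, 1}.
4. Together with the visible shape, these determine p as stated.

2*x^2 + 3*y^2 - 3*z^2 - 3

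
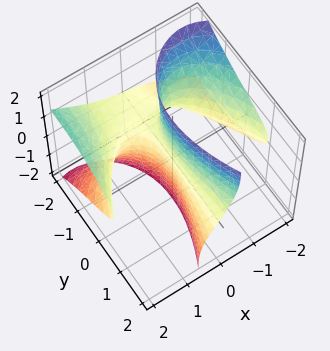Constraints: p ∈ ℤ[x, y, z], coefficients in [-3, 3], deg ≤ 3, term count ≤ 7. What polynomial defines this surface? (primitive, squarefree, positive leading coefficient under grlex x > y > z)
The degree is 3 — the shape is more complex than any degree-2 surface.
From the visible intercepts: the visible y-axis segment lies entirely on the surface; every point of the z-axis in the box is on the surface; one x-axis crossing is at x = 0.
The integer polynomial consistent with all of this is the stated p.

x^3 - 2*x*z^2 - y^2*z - 2*x*y - 3*x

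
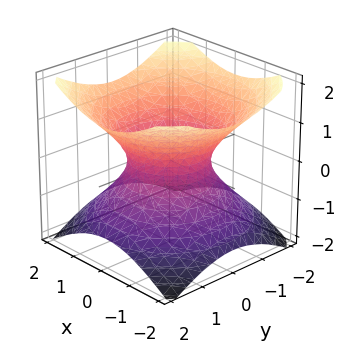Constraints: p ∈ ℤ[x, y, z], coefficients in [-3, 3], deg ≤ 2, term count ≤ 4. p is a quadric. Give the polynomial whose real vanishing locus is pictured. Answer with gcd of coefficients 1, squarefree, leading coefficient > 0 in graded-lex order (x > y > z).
deg p = 2.
By symmetry, every cross-section ⟂ z is a circle, so x, y appear only via x² + y²; the z ↦ −z reflection is a symmetry, so z appears only in even powers.
Against the integer gridlines: among the integer gridlines, it crosses the y-axis at y ∈ {-1, 1}; a circular section at z = -1 has radius between 1 and 2.
Together with the visible shape, these determine p as stated.

2*x^2 + 2*y^2 - 3*z^2 - 2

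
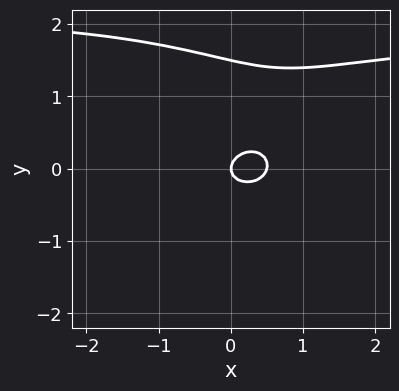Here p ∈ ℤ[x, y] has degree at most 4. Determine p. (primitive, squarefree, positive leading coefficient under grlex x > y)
x^2*y + 2*y^3 - 2*x^2 - 3*y^2 + x

First, degree: a generic line meets the curve in up to 3 points, so deg p = 3.
Then, observable constraints: one y-axis crossing is at y = 0; one x-axis crossing is at x = 0.
Finally, assembling these constraints gives the stated polynomial.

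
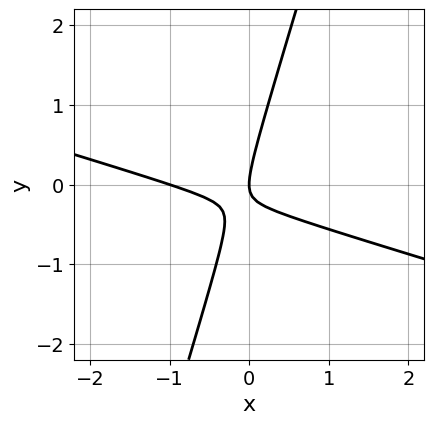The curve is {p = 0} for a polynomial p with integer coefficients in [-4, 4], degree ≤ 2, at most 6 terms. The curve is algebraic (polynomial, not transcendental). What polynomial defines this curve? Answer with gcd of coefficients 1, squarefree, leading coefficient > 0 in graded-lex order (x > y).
(a) Degree: a generic line meets the curve in up to 2 points, so deg p = 2.
(b) Observable constraints: the x-axis gridline crossings are at x ∈ {-1, 0}; one y-axis crossing is at y = 0.
(c) Solving for integer coefficients yields p as stated.

x^2 + 3*x*y - y^2 + x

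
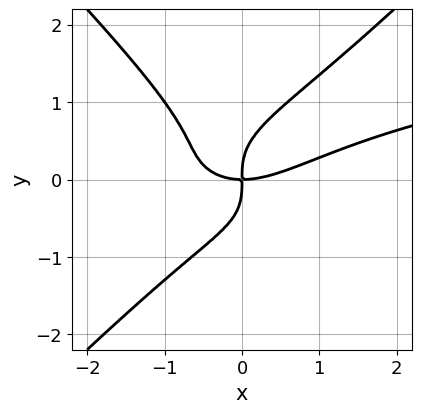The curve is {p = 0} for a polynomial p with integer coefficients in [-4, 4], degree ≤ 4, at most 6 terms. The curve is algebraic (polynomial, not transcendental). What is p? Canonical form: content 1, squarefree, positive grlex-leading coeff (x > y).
2*x^2*y^2 - 2*y^4 - x^3 + x^2*y + 2*x*y

deg p = 4. No degree-3 curve has this shape.
Checking where it meets the axes: it meets the y-axis at y = 0 (among the integer gridlines); one x-axis crossing is at x = 0.
Assembling these constraints gives the stated polynomial.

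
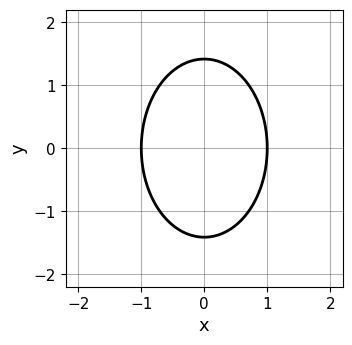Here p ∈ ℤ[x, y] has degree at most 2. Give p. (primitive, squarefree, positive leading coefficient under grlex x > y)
The degree is 2 — a generic line meets the curve in up to 2 points.
Symmetries: it's symmetric under y → −y, forcing even powers of y; mirror symmetry x ↦ −x ⇒ only even powers of x.
Against the integer gridlines: among the integer gridlines, it crosses the x-axis at x ∈ {-1, 1}.
Matching integer coefficients to the picture gives p.

2*x^2 + y^2 - 2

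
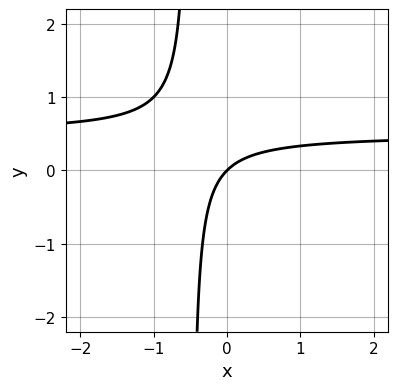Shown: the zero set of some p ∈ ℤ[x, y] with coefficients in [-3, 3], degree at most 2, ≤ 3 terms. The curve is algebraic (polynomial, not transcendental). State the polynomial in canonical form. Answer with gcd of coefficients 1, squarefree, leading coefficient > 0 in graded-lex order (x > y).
1. deg p = 2. The shape is more complex than any degree-1 curve.
2. Observable constraints: one y-axis crossing is at y = 0; it meets the x-axis at x = 0 (among the integer gridlines).
3. Fitting integer coefficients to these (and the overall shape) gives p.

2*x*y - x + y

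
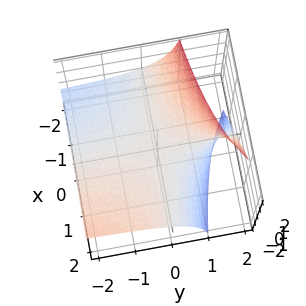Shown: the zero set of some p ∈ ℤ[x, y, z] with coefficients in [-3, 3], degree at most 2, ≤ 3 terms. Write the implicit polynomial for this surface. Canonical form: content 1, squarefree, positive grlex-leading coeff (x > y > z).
x*y - 2*y*z + 3*z

1. deg p = 2. No degree-1 surface has this shape.
2. Against the integer gridlines: every point of the y-axis in the box is on the surface; every point of the x-axis in the box is on the surface; it meets the z-axis at z = 0 (among the integer gridlines).
3. Assembling these constraints gives the stated polynomial.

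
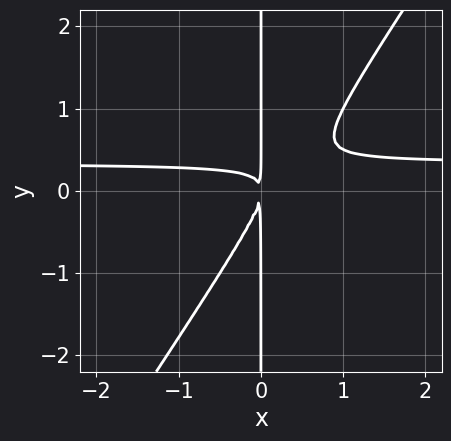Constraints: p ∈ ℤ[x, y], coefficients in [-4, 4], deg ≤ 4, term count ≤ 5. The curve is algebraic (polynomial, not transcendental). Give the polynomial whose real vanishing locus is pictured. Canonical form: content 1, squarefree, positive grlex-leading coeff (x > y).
(a) deg p = 3. A generic line meets the curve in up to 3 points.
(b) Observable constraints: every point of the y-axis in the box is on the curve.
(c) Assembling these constraints gives the stated polynomial.

3*x^2*y - 2*x*y^2 - x^2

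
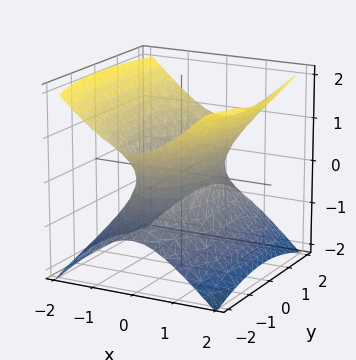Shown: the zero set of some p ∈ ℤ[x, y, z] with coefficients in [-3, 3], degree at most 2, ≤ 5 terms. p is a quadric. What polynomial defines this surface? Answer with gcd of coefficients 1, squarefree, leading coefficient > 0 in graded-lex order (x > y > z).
(a) The degree is 2 — one connected sheet with a waist; a quadric.
(b) Symmetries: it's symmetric under x → −x, forcing even powers of x; it's symmetric under z → −z, forcing even powers of z; mirror symmetry y ↦ −y ⇒ only even powers of y.
(c) From the axis intercepts and sections: no z-intercept at any integer in the box.
(d) Fitting integer coefficients to these (and the overall shape) gives p.

3*x^2 + y^2 - 3*z^2 - 2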